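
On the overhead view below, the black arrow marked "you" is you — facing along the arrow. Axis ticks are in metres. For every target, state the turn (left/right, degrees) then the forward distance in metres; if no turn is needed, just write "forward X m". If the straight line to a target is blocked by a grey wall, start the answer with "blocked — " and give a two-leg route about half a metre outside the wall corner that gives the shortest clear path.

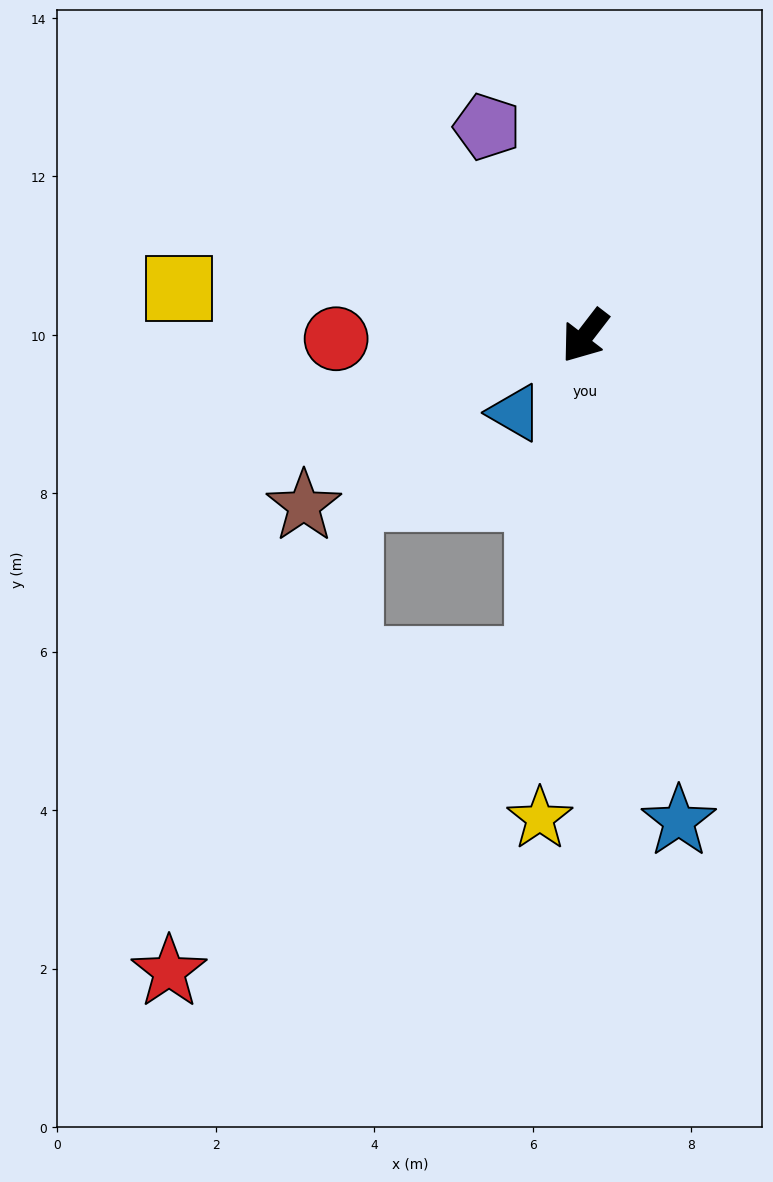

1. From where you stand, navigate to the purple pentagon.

turn right 117°, forward 2.9 m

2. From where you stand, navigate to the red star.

blocked — turn left 30°, forward 4.1 m, then turn right 42°, forward 6.1 m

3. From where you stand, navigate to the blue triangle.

turn right 5°, forward 1.3 m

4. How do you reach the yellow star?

turn left 32°, forward 6.1 m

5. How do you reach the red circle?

turn right 52°, forward 3.1 m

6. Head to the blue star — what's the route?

turn left 49°, forward 6.2 m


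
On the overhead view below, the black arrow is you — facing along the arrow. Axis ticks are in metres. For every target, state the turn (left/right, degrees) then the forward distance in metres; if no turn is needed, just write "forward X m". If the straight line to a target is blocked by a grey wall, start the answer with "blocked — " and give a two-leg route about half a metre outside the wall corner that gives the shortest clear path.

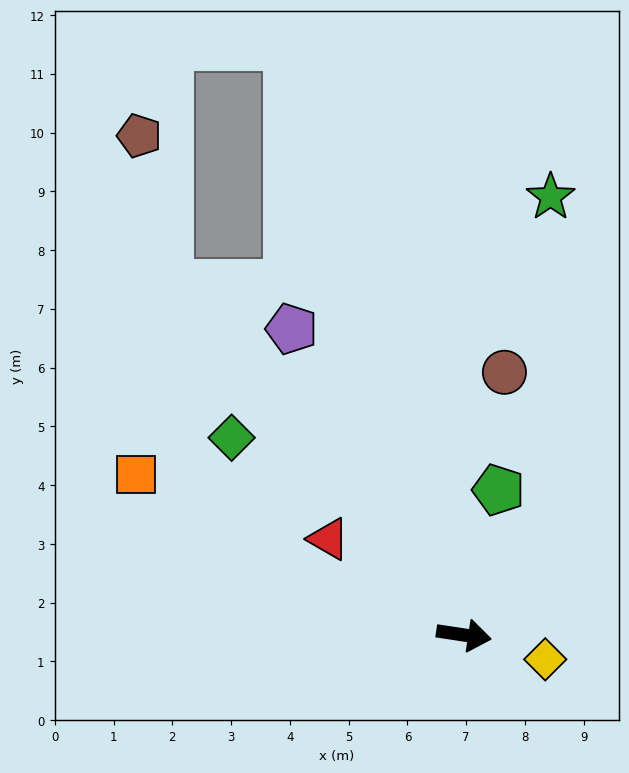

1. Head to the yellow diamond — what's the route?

turn right 8°, forward 1.4 m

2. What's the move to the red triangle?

turn left 153°, forward 2.8 m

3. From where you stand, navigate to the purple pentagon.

turn left 128°, forward 6.0 m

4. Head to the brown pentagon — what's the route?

blocked — turn left 139°, forward 7.8 m, then turn right 29°, forward 2.6 m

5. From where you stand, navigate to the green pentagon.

turn left 85°, forward 2.5 m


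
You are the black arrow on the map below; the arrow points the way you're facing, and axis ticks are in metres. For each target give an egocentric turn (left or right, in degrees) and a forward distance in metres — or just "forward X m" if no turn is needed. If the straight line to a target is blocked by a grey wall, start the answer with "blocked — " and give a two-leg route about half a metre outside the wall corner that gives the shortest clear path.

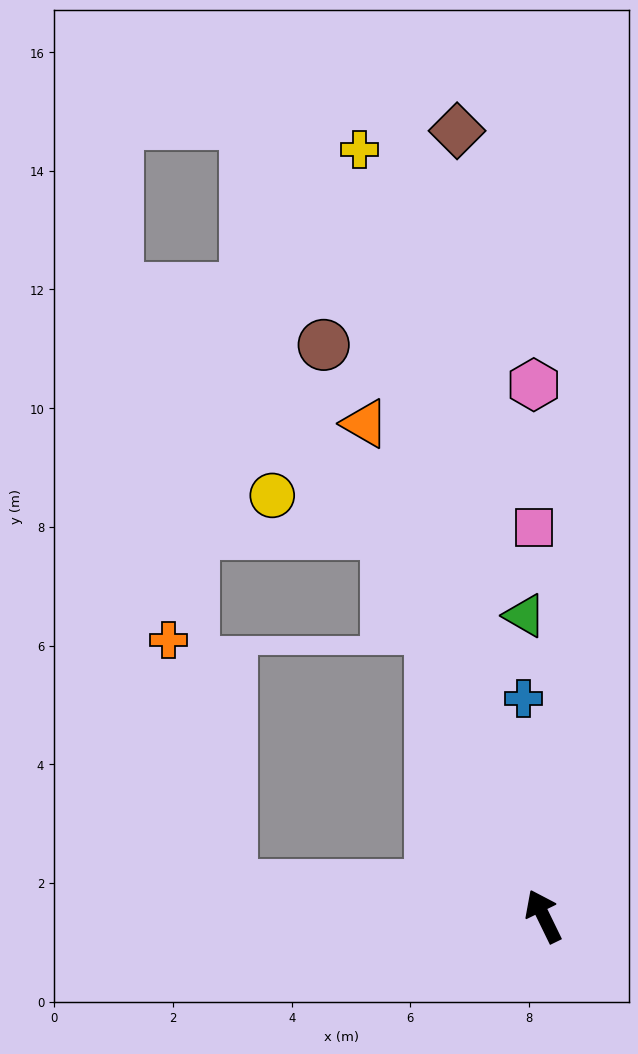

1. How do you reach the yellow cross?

turn right 12°, forward 13.3 m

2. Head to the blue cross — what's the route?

turn right 21°, forward 3.7 m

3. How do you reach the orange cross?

blocked — turn left 58°, forward 5.3 m, then turn right 69°, forward 4.3 m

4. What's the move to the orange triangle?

turn right 6°, forward 8.8 m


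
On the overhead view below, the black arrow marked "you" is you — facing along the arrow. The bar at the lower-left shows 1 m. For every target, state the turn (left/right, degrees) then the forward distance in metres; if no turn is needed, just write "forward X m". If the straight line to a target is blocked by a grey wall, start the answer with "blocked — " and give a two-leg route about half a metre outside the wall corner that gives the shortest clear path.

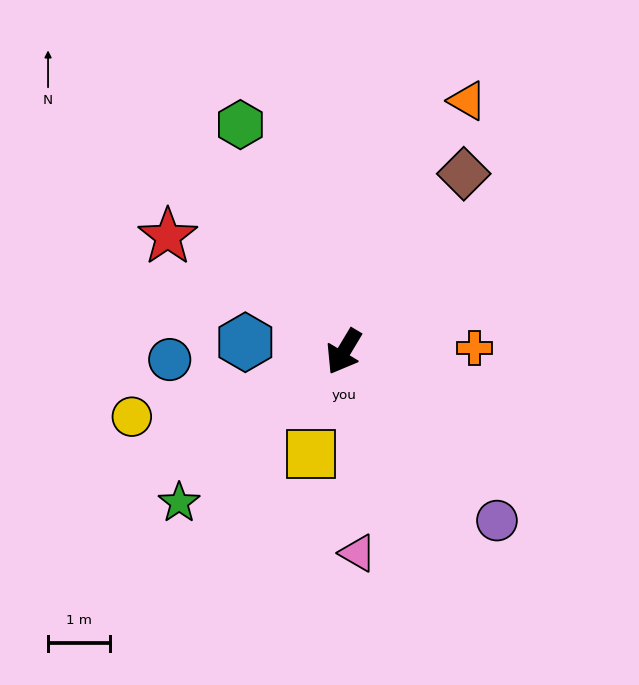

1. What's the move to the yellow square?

turn left 13°, forward 1.7 m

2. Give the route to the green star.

turn right 17°, forward 3.6 m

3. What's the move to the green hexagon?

turn right 125°, forward 4.0 m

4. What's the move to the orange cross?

turn left 122°, forward 2.1 m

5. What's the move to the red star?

turn right 92°, forward 3.4 m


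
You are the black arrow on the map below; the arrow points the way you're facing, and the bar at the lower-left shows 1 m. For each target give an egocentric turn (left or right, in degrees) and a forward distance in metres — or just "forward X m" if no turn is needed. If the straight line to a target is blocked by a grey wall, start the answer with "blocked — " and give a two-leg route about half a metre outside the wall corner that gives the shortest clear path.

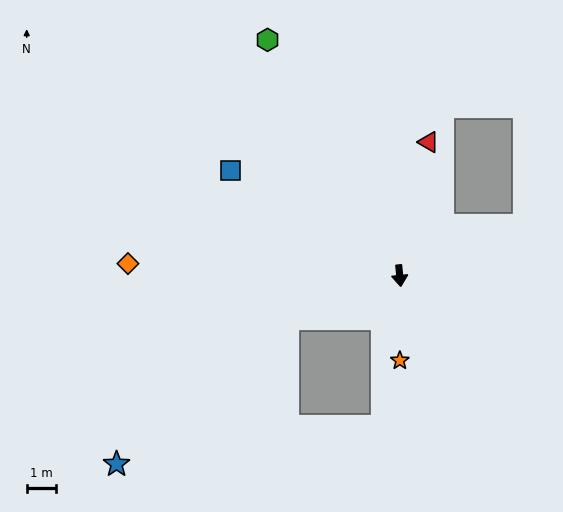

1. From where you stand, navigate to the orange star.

turn right 5°, forward 2.9 m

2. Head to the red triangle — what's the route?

turn left 162°, forward 4.7 m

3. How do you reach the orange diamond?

turn right 98°, forward 9.4 m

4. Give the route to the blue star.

blocked — turn right 75°, forward 4.2 m, then turn left 20°, forward 7.8 m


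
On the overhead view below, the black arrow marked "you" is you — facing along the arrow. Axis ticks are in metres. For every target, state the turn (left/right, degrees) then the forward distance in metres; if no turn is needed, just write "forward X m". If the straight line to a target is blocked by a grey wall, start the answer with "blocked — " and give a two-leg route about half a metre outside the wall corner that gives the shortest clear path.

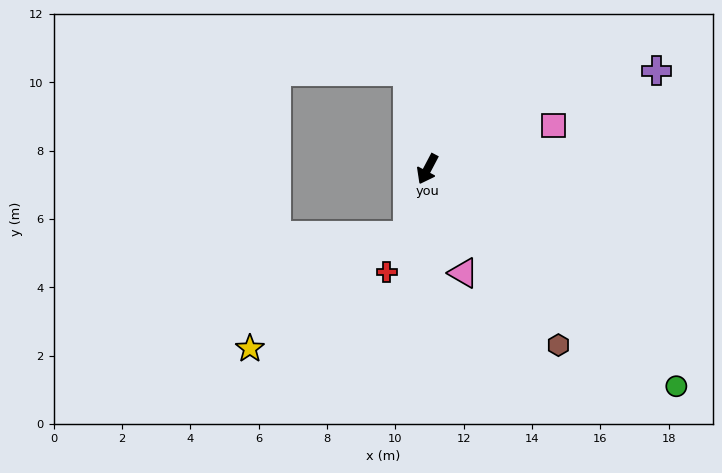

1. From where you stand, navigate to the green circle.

turn left 77°, forward 9.7 m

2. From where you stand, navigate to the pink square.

turn left 137°, forward 3.9 m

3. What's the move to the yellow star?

blocked — turn left 11°, forward 2.0 m, then turn right 37°, forward 5.7 m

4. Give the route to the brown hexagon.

turn left 64°, forward 6.4 m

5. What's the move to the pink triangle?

turn left 47°, forward 3.2 m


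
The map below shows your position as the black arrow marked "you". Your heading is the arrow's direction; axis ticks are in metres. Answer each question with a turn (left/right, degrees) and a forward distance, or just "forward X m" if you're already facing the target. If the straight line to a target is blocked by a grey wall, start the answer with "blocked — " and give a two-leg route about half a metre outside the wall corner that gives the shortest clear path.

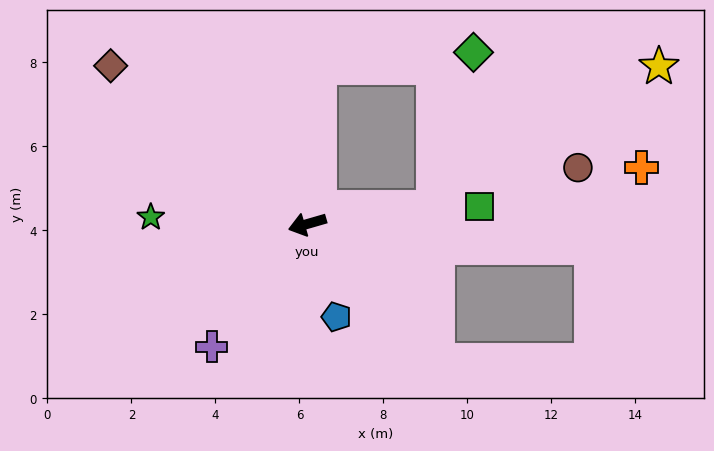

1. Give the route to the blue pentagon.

turn left 91°, forward 2.3 m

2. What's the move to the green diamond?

blocked — turn left 171°, forward 3.0 m, then turn left 69°, forward 3.8 m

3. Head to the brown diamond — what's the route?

turn right 55°, forward 6.0 m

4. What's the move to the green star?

turn right 19°, forward 3.7 m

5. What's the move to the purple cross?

turn left 36°, forward 3.7 m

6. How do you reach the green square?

turn left 170°, forward 4.1 m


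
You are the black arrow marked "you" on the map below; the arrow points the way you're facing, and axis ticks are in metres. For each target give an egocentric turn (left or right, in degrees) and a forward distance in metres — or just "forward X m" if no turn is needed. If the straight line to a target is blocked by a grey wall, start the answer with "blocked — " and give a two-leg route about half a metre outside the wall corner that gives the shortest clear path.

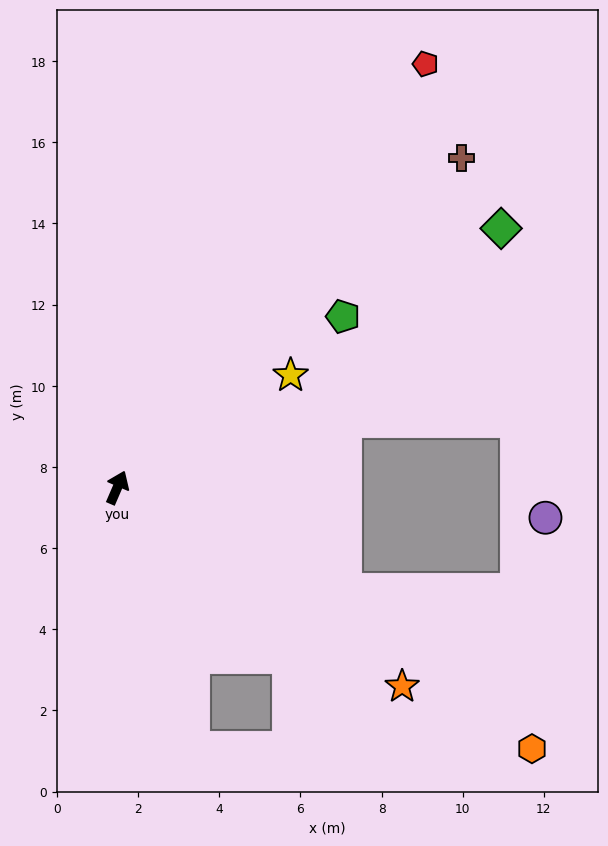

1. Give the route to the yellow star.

turn right 34°, forward 5.1 m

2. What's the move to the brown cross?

turn right 23°, forward 11.7 m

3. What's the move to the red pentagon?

turn right 13°, forward 12.9 m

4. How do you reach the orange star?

turn right 102°, forward 8.6 m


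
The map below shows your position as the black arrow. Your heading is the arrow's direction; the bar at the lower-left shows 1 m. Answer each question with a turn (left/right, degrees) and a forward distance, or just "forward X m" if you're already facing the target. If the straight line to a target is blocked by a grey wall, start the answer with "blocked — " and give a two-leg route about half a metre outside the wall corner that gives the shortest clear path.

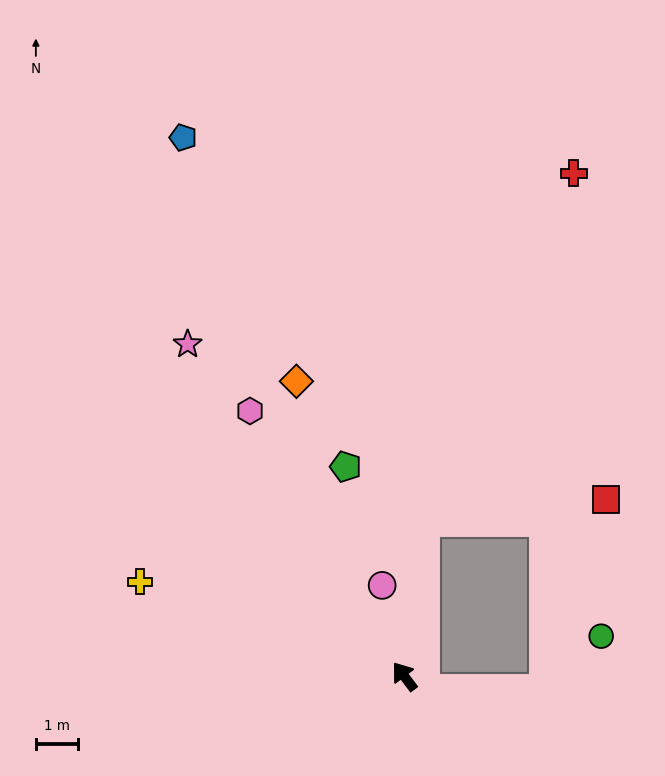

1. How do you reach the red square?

blocked — turn right 43°, forward 3.8 m, then turn right 78°, forward 4.4 m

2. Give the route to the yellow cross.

turn left 33°, forward 6.7 m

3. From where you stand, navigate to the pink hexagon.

turn right 7°, forward 7.4 m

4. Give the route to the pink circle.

turn right 23°, forward 2.2 m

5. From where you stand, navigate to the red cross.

blocked — turn right 43°, forward 3.8 m, then turn right 18°, forward 9.0 m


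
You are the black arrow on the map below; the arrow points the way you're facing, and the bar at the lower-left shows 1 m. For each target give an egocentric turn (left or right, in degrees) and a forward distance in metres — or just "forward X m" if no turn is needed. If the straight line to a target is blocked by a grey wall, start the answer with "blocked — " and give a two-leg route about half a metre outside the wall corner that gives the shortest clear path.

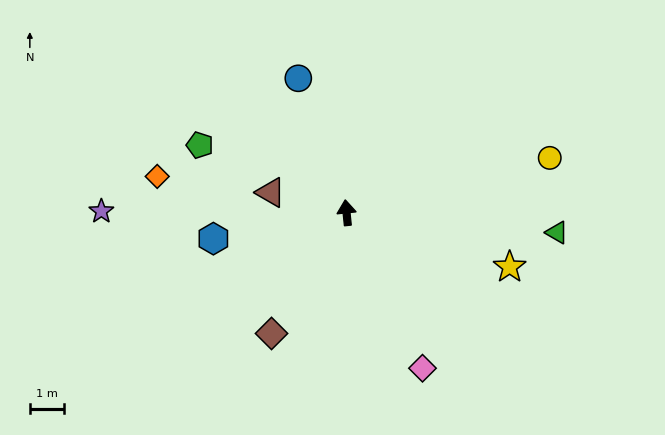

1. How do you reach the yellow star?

turn right 114°, forward 5.0 m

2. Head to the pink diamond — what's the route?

turn right 160°, forward 5.0 m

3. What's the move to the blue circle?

turn left 14°, forward 4.1 m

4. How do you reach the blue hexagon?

turn left 95°, forward 3.9 m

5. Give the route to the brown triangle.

turn left 69°, forward 2.3 m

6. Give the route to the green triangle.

turn right 101°, forward 6.1 m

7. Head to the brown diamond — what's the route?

turn left 142°, forward 4.1 m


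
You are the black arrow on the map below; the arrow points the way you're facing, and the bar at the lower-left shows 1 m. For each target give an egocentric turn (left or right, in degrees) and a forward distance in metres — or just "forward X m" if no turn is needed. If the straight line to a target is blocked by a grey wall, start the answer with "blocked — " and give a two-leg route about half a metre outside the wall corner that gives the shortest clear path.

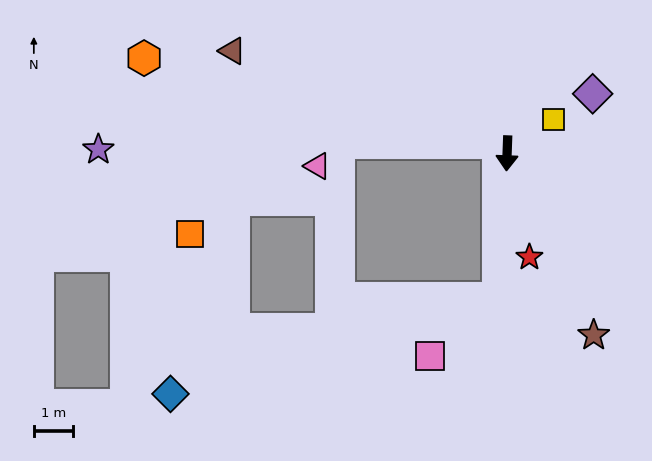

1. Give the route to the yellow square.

turn left 128°, forward 1.5 m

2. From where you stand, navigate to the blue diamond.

blocked — forward 3.7 m, then turn right 72°, forward 8.7 m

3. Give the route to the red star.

turn left 14°, forward 2.7 m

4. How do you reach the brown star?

turn left 28°, forward 5.2 m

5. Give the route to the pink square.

blocked — forward 3.7 m, then turn right 48°, forward 2.3 m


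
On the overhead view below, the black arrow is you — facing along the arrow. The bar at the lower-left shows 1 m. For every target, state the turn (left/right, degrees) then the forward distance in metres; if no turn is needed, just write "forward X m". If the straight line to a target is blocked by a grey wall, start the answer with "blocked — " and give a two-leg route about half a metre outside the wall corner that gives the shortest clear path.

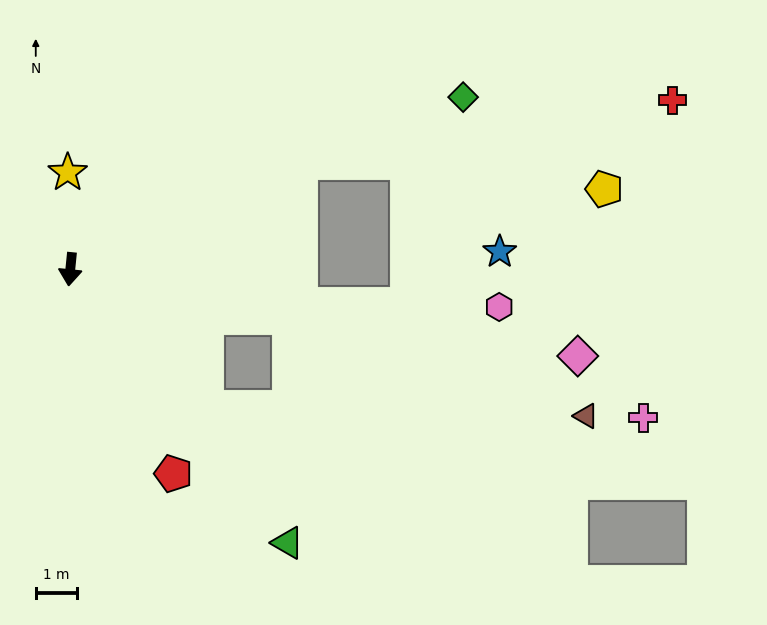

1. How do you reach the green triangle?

turn left 44°, forward 8.4 m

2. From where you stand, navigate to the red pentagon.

turn left 32°, forward 5.5 m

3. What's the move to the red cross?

blocked — turn left 121°, forward 6.1 m, then turn right 16°, forward 9.1 m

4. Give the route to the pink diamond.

turn left 86°, forward 12.4 m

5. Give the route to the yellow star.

turn right 173°, forward 2.3 m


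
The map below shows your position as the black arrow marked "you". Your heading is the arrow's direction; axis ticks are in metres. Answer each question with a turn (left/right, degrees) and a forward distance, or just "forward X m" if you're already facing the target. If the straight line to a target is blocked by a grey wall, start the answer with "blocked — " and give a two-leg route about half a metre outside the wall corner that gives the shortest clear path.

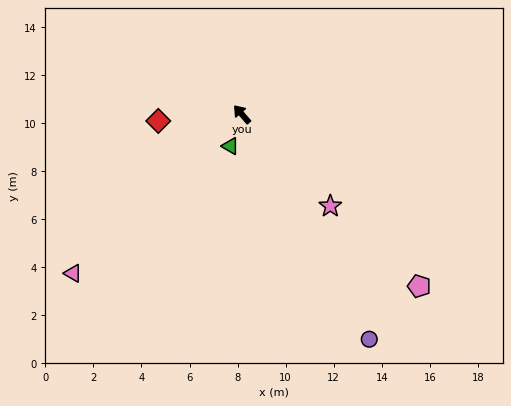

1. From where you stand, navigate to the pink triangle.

turn left 92°, forward 9.7 m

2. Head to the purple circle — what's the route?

turn left 169°, forward 10.8 m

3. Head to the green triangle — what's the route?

turn left 119°, forward 1.4 m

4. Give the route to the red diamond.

turn left 54°, forward 3.5 m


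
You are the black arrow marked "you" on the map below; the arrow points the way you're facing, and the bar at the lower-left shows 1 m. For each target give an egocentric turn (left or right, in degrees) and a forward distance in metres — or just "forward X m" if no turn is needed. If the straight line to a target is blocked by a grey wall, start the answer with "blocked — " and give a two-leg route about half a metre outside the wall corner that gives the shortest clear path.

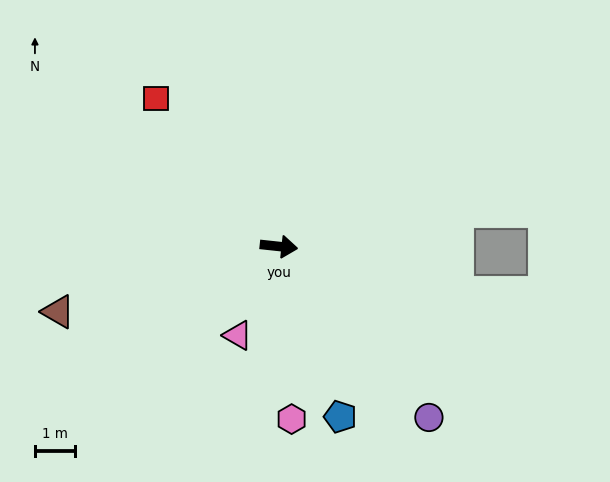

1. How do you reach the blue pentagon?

turn right 64°, forward 4.5 m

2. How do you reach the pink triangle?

turn right 109°, forward 2.4 m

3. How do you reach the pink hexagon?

turn right 80°, forward 4.3 m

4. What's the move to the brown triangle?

turn right 157°, forward 5.7 m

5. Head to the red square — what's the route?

turn left 136°, forward 4.8 m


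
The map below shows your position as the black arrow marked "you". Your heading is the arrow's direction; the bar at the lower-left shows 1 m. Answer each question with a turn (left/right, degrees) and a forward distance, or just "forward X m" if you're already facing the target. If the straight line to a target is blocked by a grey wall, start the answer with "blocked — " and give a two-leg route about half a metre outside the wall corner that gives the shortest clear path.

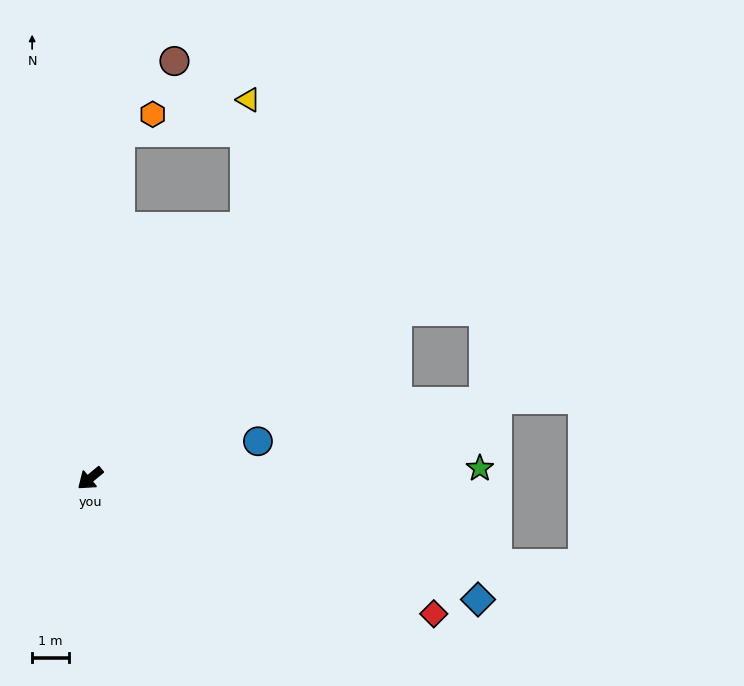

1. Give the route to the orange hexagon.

blocked — turn right 134°, forward 9.5 m, then turn right 59°, forward 1.0 m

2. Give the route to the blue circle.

turn left 153°, forward 4.7 m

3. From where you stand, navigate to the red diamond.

turn left 119°, forward 10.1 m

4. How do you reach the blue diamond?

turn left 123°, forward 11.1 m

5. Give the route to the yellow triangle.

blocked — turn right 161°, forward 8.1 m, then turn left 30°, forward 3.5 m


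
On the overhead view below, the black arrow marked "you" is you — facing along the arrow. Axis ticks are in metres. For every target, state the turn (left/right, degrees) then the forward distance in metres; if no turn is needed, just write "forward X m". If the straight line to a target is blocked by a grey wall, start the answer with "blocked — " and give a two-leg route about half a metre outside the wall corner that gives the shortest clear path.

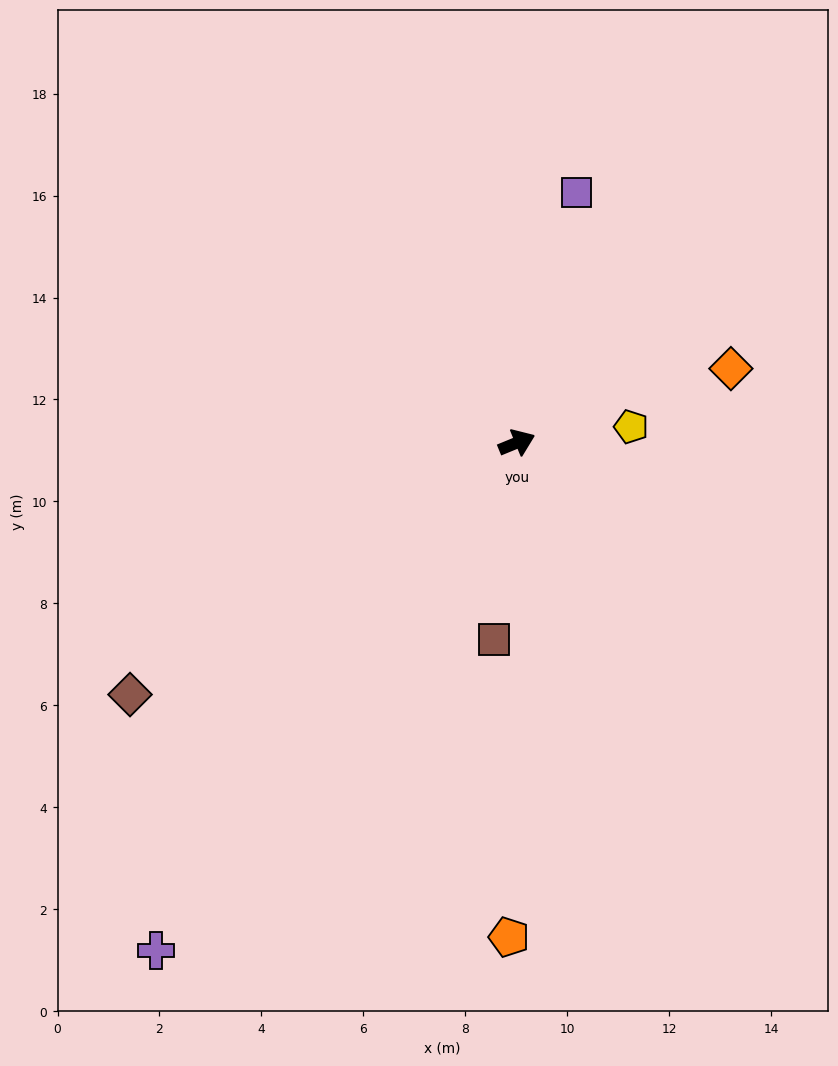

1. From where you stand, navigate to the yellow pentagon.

turn right 14°, forward 2.3 m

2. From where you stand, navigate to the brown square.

turn right 119°, forward 3.9 m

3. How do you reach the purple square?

turn left 54°, forward 5.0 m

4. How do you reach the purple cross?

turn right 148°, forward 12.2 m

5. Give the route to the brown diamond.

turn right 169°, forward 9.1 m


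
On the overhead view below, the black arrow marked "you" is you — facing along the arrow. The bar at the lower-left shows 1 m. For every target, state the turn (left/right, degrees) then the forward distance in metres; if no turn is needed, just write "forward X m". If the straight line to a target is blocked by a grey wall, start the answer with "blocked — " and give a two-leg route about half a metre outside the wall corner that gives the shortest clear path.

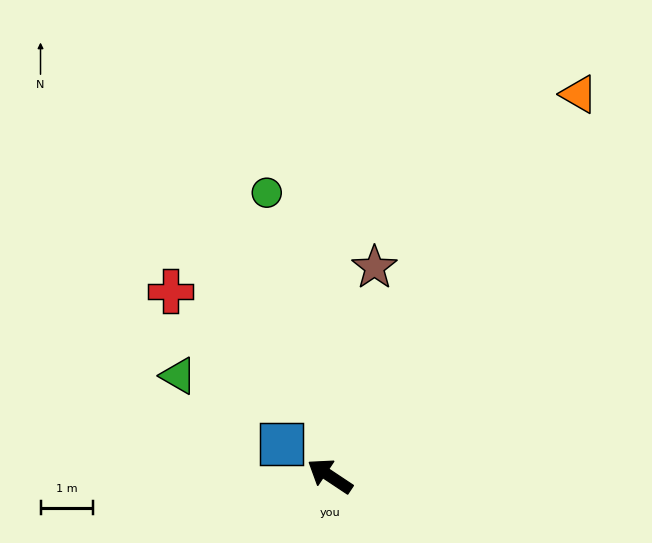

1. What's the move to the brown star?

turn right 68°, forward 4.1 m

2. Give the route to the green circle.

turn right 44°, forward 5.5 m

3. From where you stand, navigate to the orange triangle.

turn right 89°, forward 8.7 m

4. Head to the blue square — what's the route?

forward 1.1 m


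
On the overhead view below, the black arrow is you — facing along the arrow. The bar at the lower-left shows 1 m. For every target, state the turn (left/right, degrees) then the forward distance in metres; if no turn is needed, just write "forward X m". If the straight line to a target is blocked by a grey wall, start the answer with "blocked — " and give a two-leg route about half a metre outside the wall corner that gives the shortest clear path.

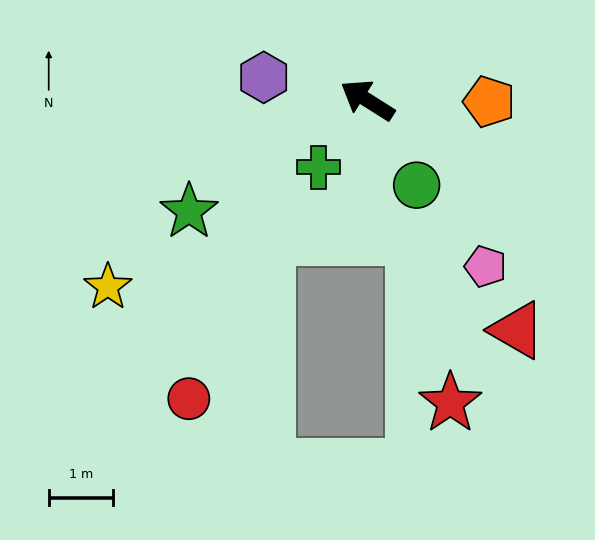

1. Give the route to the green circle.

turn left 152°, forward 1.5 m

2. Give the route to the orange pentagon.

turn right 148°, forward 1.9 m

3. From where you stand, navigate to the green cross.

turn left 86°, forward 1.3 m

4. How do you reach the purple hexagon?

turn left 20°, forward 1.7 m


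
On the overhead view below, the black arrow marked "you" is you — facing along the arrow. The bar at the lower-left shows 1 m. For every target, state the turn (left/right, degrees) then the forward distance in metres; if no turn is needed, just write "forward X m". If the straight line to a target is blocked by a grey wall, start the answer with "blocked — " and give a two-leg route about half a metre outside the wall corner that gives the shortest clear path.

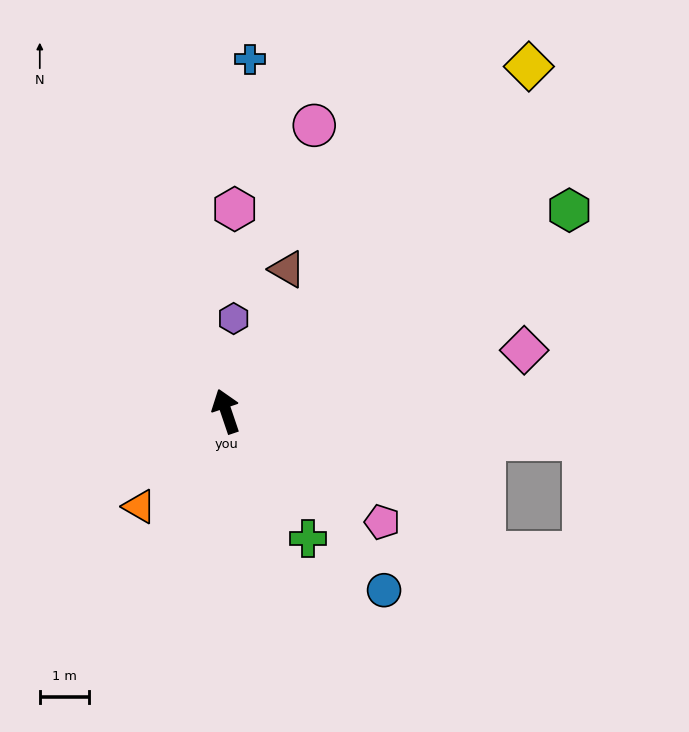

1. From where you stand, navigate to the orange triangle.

turn left 119°, forward 2.6 m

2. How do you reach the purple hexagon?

turn right 23°, forward 1.9 m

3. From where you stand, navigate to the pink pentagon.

turn right 144°, forward 3.9 m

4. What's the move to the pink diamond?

turn right 97°, forward 6.2 m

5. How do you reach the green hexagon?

turn right 78°, forward 8.1 m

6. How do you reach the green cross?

turn right 166°, forward 3.1 m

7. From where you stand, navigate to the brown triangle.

turn right 42°, forward 3.1 m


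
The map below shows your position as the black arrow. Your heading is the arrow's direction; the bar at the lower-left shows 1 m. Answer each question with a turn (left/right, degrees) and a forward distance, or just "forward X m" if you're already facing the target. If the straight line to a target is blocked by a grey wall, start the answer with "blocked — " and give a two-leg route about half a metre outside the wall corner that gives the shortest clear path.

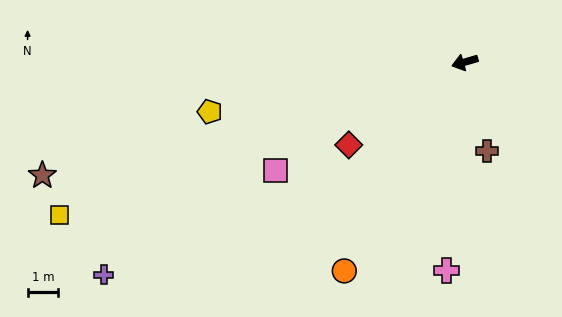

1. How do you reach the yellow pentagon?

turn right 5°, forward 8.5 m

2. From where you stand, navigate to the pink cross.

turn left 69°, forward 6.9 m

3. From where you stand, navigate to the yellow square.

turn left 4°, forward 14.2 m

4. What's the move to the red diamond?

turn left 19°, forward 4.7 m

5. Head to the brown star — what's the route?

forward 14.3 m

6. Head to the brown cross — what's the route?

turn left 88°, forward 3.0 m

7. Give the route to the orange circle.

turn left 44°, forward 7.9 m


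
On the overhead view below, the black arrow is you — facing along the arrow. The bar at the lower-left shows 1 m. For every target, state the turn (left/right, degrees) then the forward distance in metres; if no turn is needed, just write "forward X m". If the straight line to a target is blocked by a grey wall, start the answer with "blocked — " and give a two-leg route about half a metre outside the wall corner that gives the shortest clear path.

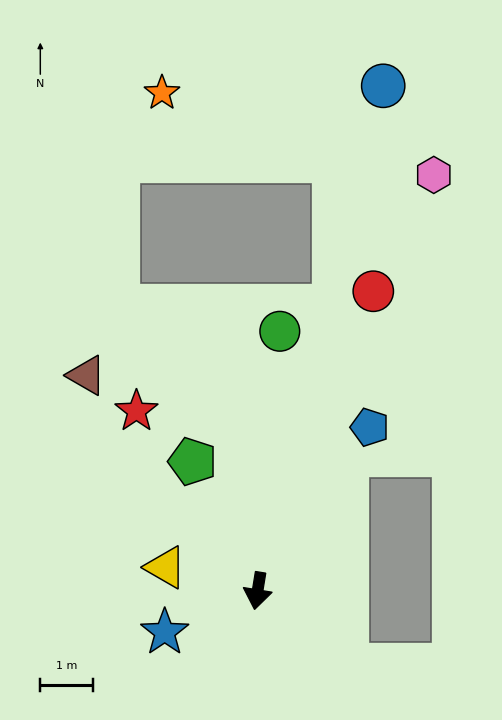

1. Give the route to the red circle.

turn left 168°, forward 6.1 m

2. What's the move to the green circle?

turn right 176°, forward 5.0 m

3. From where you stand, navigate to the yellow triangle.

turn right 95°, forward 1.8 m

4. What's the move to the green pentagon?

turn right 144°, forward 2.8 m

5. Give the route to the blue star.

turn right 57°, forward 1.9 m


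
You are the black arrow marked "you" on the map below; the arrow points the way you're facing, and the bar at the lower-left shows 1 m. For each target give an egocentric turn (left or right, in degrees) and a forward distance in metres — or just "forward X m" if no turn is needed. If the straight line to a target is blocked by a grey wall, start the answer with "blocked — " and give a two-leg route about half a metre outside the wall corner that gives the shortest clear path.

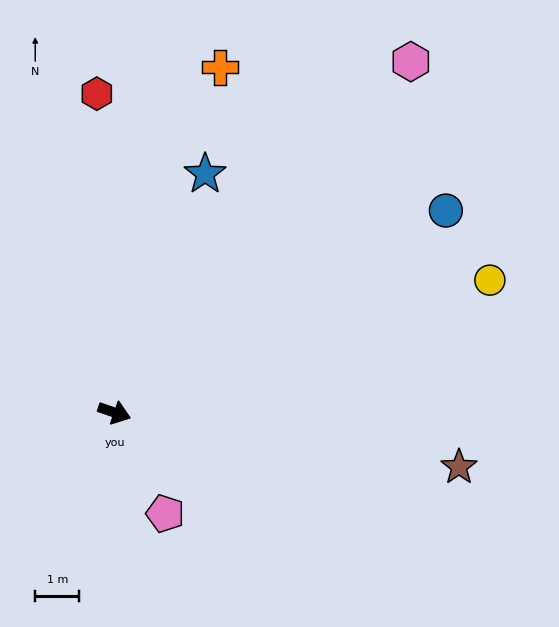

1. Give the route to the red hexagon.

turn left 112°, forward 7.3 m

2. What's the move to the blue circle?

turn left 50°, forward 8.8 m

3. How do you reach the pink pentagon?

turn right 44°, forward 2.6 m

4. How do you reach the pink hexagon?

turn left 69°, forward 10.5 m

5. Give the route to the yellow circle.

turn left 38°, forward 9.1 m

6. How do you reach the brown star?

turn left 10°, forward 7.9 m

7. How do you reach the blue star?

turn left 88°, forward 5.8 m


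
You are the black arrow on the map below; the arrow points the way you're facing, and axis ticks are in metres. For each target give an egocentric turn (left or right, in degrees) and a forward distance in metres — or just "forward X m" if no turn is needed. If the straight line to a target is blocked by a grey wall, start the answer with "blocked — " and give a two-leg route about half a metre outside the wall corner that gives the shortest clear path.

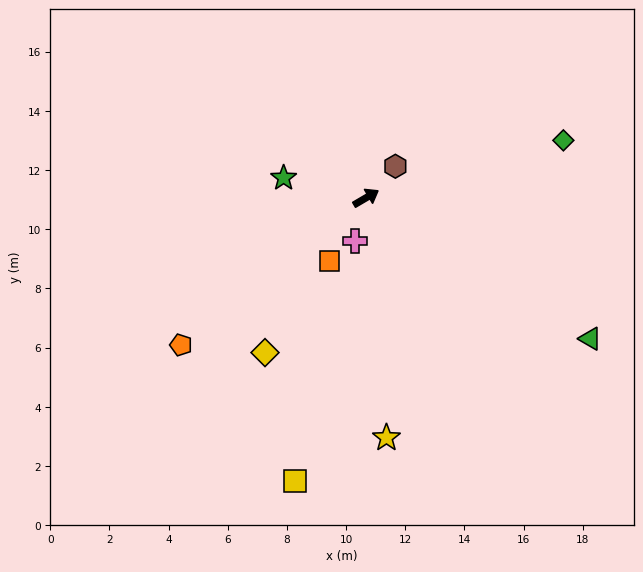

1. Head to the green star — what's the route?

turn left 136°, forward 2.9 m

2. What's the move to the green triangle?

turn right 63°, forward 8.9 m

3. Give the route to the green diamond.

turn right 14°, forward 6.9 m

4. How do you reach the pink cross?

turn right 134°, forward 1.5 m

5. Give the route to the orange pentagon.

turn right 172°, forward 8.0 m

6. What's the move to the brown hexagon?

turn left 17°, forward 1.5 m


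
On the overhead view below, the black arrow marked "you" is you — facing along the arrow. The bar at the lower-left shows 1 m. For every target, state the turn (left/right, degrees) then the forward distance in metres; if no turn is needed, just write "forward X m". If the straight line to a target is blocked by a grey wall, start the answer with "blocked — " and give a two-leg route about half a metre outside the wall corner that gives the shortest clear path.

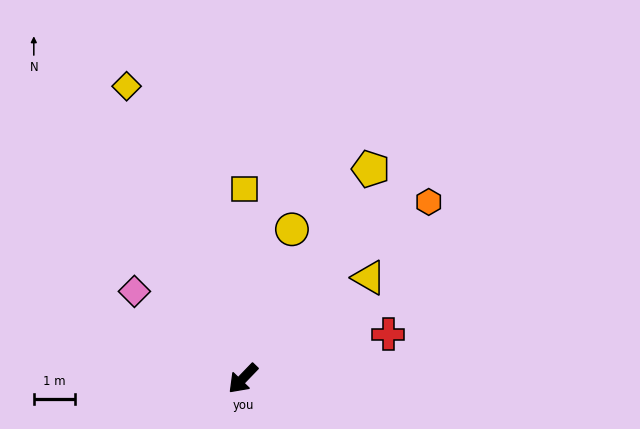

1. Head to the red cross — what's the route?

turn left 151°, forward 3.7 m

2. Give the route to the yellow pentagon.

turn right 167°, forward 6.0 m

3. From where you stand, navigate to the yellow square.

turn right 136°, forward 4.6 m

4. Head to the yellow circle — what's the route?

turn right 154°, forward 3.9 m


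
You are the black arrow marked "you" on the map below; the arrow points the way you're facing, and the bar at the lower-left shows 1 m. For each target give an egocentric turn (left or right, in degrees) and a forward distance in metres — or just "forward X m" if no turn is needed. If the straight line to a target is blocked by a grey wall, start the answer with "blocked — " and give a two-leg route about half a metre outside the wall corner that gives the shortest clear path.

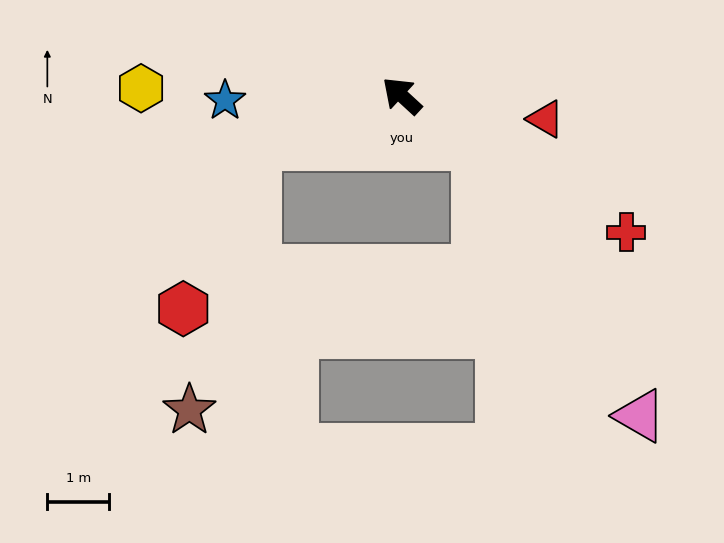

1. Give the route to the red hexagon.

blocked — turn left 61°, forward 2.5 m, then turn left 48°, forward 2.9 m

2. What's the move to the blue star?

turn left 44°, forward 2.9 m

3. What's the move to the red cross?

turn right 169°, forward 4.3 m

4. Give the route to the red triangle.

turn right 147°, forward 2.4 m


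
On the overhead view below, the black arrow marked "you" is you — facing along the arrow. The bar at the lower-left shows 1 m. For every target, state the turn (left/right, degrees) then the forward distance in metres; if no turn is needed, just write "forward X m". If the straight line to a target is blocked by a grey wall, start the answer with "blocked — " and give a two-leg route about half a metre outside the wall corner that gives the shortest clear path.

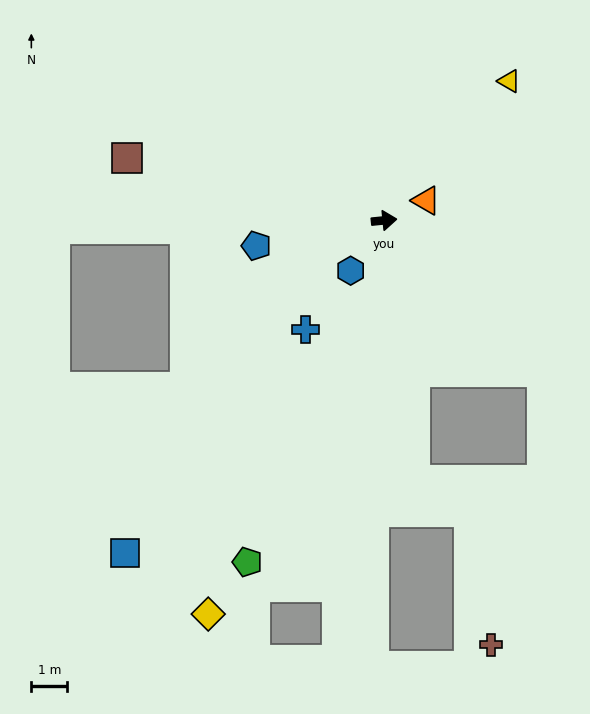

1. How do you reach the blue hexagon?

turn right 129°, forward 1.7 m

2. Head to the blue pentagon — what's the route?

turn right 174°, forward 3.6 m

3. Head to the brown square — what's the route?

turn left 161°, forward 7.3 m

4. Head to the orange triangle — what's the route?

turn left 20°, forward 1.3 m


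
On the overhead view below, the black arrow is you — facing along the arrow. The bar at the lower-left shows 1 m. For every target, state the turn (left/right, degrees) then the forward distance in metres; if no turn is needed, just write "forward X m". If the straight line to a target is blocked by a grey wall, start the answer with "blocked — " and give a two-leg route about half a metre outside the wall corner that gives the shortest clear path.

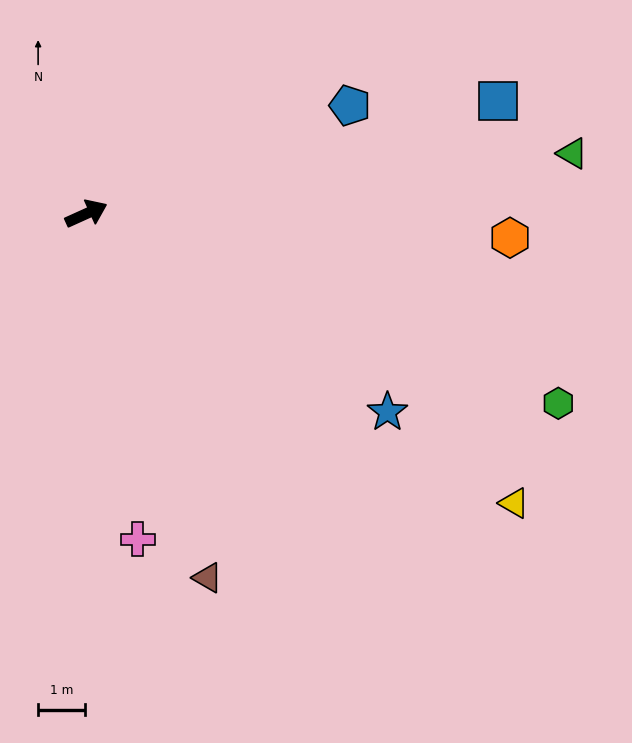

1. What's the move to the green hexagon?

turn right 46°, forward 10.7 m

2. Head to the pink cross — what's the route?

turn right 105°, forward 7.0 m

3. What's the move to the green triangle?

turn right 17°, forward 10.3 m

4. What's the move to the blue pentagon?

turn right 2°, forward 6.0 m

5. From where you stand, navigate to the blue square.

turn right 9°, forward 9.0 m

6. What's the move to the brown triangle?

turn right 96°, forward 8.1 m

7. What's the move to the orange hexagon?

turn right 28°, forward 9.0 m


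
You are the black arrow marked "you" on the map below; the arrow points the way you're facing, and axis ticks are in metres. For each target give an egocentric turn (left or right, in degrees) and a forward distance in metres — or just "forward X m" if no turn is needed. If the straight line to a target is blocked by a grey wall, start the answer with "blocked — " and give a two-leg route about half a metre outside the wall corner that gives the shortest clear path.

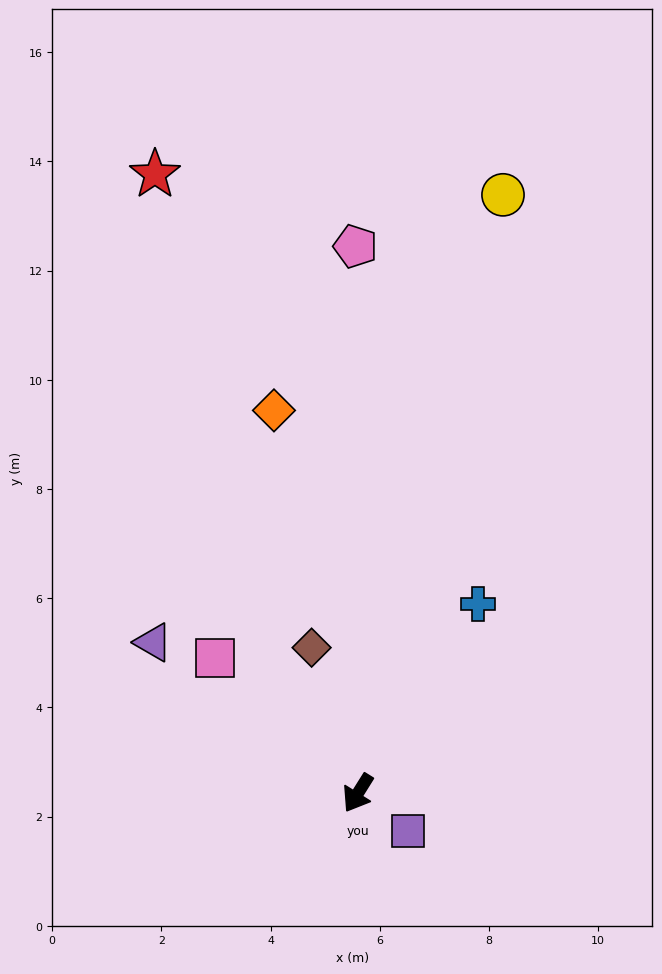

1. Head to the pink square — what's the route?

turn right 101°, forward 3.6 m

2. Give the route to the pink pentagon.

turn right 148°, forward 10.0 m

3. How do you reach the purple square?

turn left 85°, forward 1.2 m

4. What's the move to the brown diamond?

turn right 130°, forward 2.8 m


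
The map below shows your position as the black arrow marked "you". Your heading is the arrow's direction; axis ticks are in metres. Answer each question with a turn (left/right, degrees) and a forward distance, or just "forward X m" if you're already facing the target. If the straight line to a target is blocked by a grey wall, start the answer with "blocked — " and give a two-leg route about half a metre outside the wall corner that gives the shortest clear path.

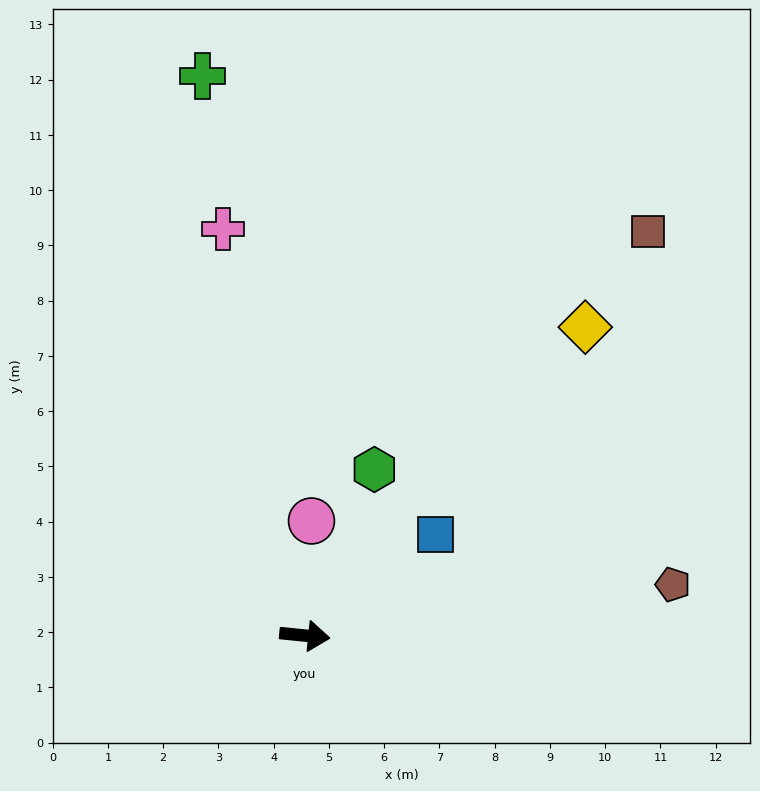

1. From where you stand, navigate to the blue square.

turn left 44°, forward 3.0 m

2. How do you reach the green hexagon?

turn left 73°, forward 3.3 m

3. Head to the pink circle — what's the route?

turn left 92°, forward 2.1 m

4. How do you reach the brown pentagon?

turn left 14°, forward 6.7 m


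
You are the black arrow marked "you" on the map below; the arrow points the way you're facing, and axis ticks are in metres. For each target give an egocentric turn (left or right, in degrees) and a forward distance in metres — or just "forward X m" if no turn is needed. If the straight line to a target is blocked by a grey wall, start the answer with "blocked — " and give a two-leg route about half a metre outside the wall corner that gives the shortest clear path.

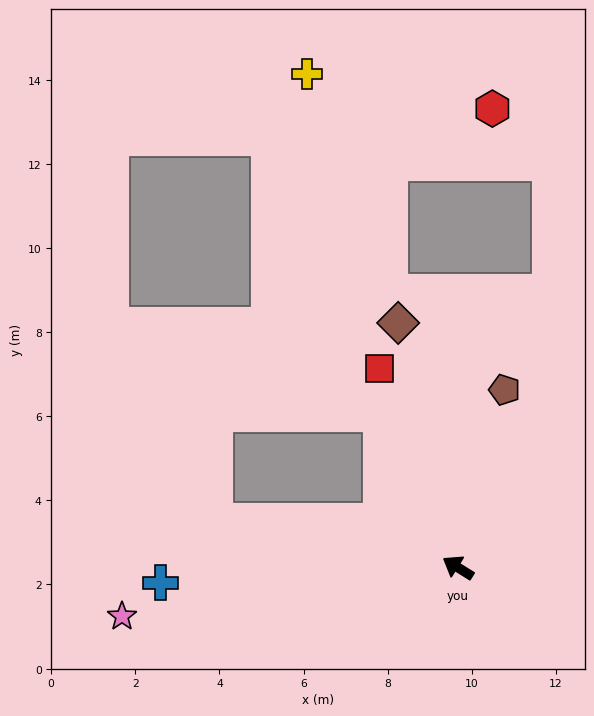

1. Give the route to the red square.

turn right 37°, forward 5.1 m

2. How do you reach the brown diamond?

turn right 44°, forward 6.0 m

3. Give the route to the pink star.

turn left 40°, forward 8.1 m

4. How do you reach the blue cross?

turn left 35°, forward 7.1 m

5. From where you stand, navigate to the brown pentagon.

turn right 73°, forward 4.4 m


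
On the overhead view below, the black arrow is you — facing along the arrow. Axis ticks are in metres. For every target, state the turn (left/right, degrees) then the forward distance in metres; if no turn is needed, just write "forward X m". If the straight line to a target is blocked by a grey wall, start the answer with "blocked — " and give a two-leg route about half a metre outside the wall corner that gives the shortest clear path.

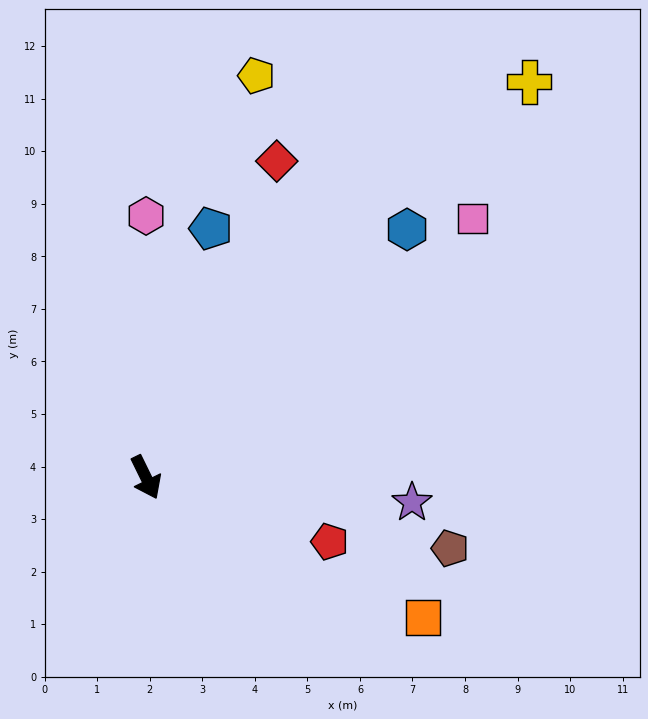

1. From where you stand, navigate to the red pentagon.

turn left 45°, forward 3.7 m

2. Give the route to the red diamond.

turn left 131°, forward 6.5 m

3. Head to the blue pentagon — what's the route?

turn left 139°, forward 4.9 m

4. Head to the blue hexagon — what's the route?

turn left 107°, forward 6.9 m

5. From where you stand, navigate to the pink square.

turn left 102°, forward 7.9 m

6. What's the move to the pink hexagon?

turn left 154°, forward 5.0 m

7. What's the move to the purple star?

turn left 59°, forward 5.1 m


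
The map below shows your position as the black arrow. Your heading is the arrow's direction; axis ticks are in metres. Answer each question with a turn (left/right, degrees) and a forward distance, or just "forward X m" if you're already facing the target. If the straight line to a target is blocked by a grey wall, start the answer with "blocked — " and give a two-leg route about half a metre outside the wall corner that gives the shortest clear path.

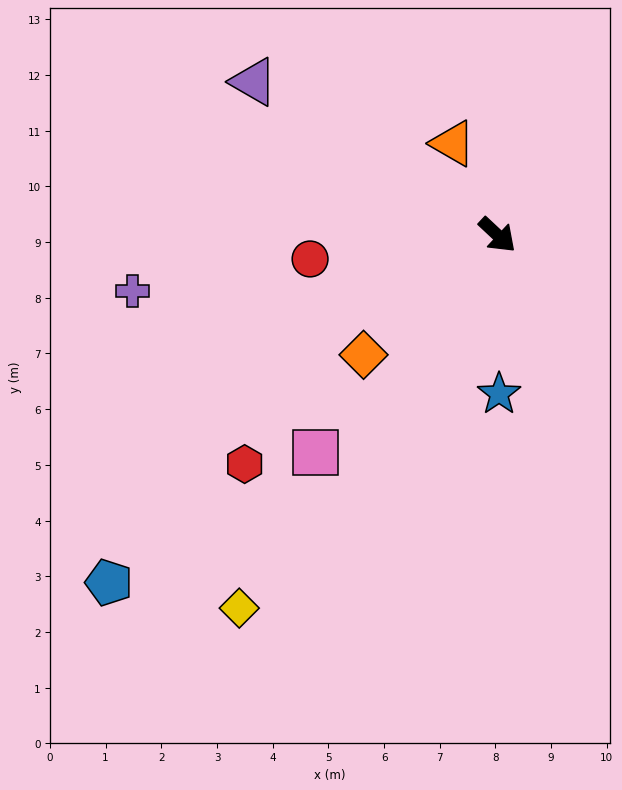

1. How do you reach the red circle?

turn right 130°, forward 3.4 m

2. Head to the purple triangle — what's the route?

turn right 169°, forward 5.2 m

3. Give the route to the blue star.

turn right 46°, forward 2.9 m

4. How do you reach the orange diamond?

turn right 95°, forward 3.2 m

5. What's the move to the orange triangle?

turn left 159°, forward 1.8 m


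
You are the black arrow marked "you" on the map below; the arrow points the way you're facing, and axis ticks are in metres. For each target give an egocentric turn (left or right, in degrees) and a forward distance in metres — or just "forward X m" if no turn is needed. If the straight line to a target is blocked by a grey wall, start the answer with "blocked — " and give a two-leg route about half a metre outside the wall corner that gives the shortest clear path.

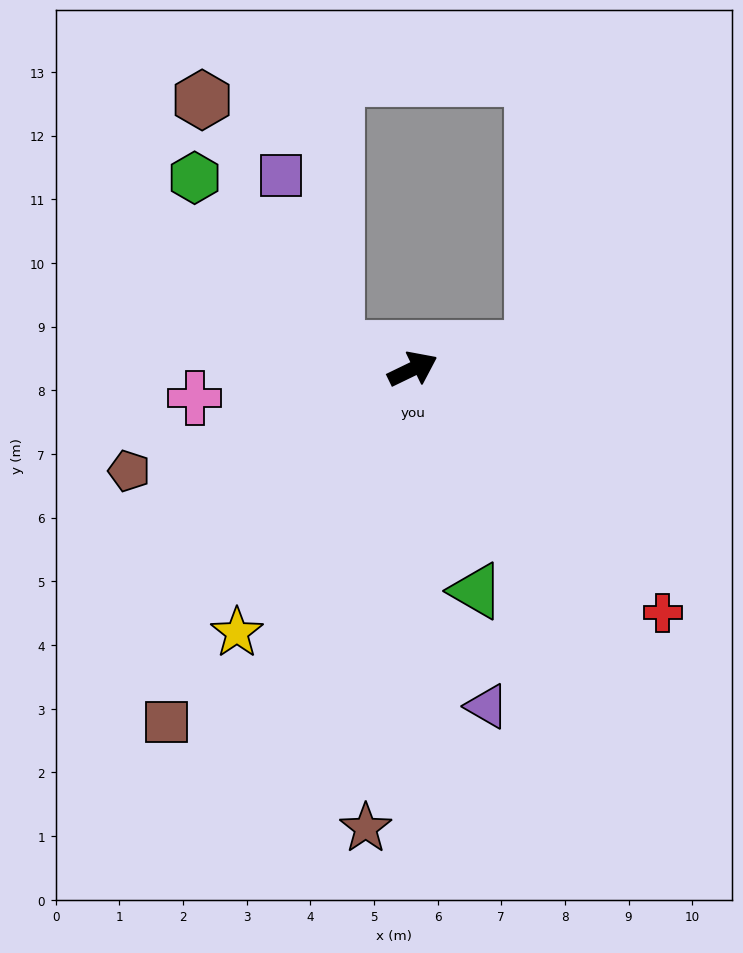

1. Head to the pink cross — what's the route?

turn left 162°, forward 3.5 m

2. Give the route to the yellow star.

turn right 150°, forward 5.0 m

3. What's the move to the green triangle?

turn right 100°, forward 3.6 m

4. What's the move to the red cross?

turn right 70°, forward 5.5 m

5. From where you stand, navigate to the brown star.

turn right 122°, forward 7.2 m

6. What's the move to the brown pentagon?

turn left 174°, forward 4.7 m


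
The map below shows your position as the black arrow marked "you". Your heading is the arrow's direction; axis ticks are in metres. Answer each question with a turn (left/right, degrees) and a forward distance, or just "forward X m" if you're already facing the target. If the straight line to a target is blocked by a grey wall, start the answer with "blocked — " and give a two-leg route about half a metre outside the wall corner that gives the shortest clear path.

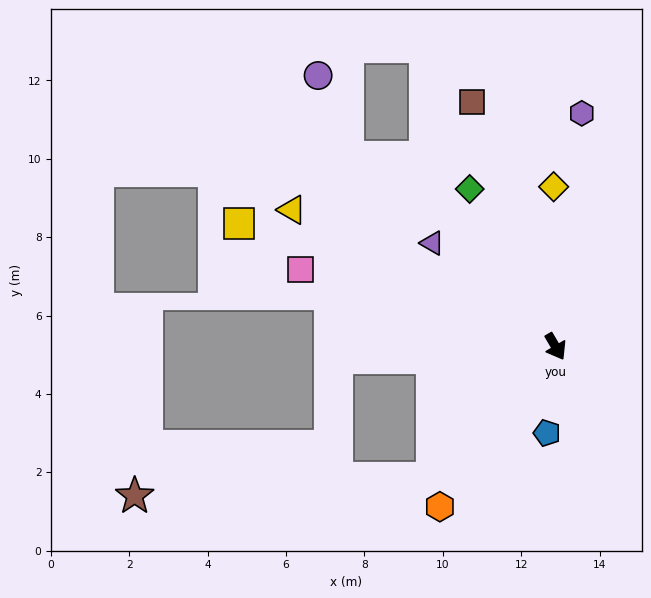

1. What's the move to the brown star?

blocked — turn right 73°, forward 4.6 m, then turn right 44°, forward 7.6 m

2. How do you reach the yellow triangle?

turn right 148°, forward 7.6 m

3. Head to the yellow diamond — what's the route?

turn left 150°, forward 4.1 m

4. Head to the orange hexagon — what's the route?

turn right 66°, forward 5.0 m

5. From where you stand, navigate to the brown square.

turn left 168°, forward 6.6 m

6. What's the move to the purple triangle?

turn right 160°, forward 4.1 m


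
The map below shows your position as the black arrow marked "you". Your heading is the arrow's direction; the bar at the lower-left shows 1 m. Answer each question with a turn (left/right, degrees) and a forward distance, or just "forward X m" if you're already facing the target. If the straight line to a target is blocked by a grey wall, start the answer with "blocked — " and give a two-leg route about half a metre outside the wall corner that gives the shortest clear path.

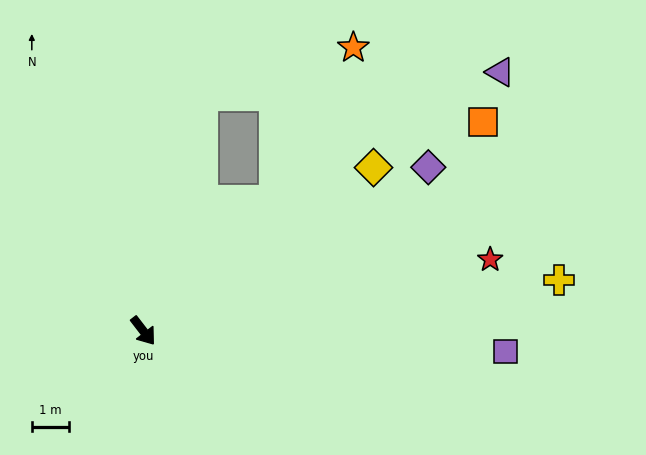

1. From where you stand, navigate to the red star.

turn left 64°, forward 9.5 m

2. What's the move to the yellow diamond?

turn left 88°, forward 7.5 m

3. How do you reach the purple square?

turn left 49°, forward 9.7 m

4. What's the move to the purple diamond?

turn left 82°, forward 8.8 m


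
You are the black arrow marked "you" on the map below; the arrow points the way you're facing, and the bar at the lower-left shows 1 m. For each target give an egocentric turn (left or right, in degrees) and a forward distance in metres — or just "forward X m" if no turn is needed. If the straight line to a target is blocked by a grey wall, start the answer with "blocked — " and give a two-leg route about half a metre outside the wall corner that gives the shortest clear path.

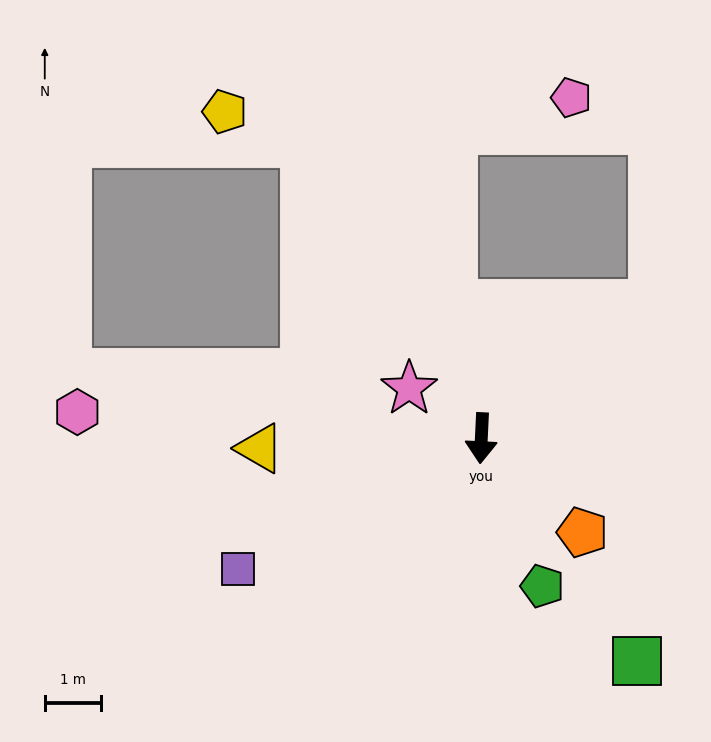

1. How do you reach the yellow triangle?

turn right 85°, forward 3.9 m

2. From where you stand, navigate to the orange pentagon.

turn left 50°, forward 2.4 m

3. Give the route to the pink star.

turn right 122°, forward 1.5 m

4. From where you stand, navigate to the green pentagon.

turn left 25°, forward 2.8 m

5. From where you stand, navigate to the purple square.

turn right 59°, forward 4.9 m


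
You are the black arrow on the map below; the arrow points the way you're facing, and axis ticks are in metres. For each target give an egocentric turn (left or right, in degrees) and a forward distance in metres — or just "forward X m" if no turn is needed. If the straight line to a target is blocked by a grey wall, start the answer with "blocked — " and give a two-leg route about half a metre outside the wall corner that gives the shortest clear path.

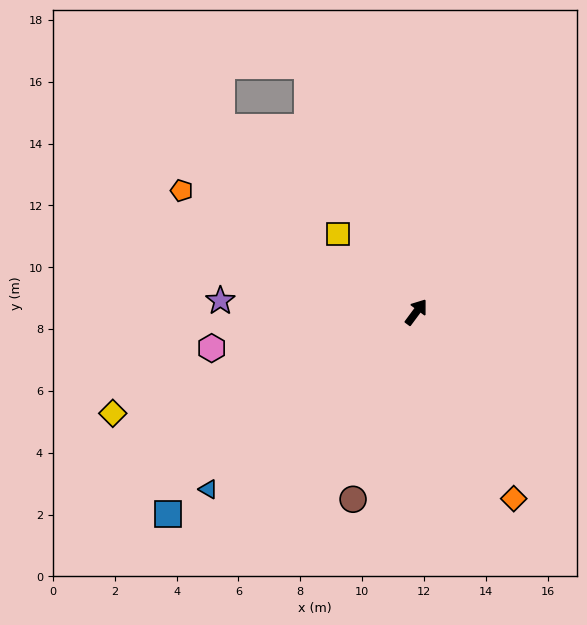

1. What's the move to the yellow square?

turn left 82°, forward 3.6 m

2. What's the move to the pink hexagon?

turn left 137°, forward 6.7 m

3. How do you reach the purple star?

turn left 123°, forward 6.3 m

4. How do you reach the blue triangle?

turn left 167°, forward 8.8 m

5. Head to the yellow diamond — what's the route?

turn left 145°, forward 10.3 m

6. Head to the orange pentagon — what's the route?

turn left 99°, forward 8.5 m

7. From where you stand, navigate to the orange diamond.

turn right 116°, forward 6.8 m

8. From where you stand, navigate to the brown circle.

turn right 162°, forward 6.4 m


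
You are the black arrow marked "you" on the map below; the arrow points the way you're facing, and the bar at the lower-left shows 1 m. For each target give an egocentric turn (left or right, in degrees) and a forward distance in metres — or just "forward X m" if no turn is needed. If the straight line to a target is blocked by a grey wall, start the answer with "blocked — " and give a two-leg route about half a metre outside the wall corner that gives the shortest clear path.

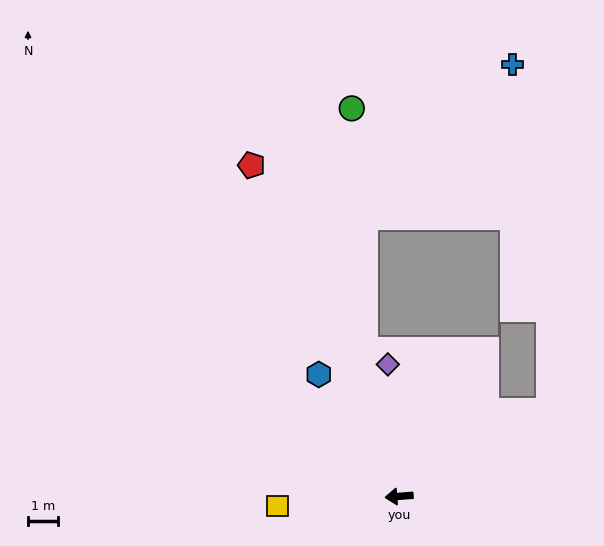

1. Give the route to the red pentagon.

turn right 70°, forward 12.1 m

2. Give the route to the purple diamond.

turn right 89°, forward 4.4 m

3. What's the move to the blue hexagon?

turn right 61°, forward 4.9 m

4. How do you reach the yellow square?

forward 4.1 m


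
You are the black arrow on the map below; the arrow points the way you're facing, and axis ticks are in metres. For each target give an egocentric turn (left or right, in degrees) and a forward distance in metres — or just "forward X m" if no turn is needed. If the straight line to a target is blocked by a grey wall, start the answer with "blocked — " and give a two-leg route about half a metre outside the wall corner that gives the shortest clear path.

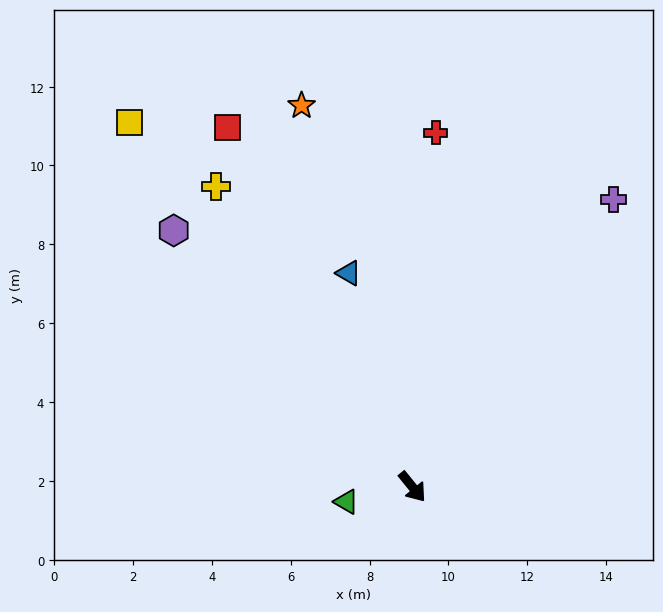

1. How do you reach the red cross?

turn left 137°, forward 9.0 m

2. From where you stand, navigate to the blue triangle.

turn left 158°, forward 5.7 m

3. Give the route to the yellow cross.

turn left 174°, forward 9.1 m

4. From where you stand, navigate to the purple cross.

turn left 106°, forward 8.9 m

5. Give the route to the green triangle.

turn right 116°, forward 1.7 m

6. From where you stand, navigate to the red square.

turn left 168°, forward 10.2 m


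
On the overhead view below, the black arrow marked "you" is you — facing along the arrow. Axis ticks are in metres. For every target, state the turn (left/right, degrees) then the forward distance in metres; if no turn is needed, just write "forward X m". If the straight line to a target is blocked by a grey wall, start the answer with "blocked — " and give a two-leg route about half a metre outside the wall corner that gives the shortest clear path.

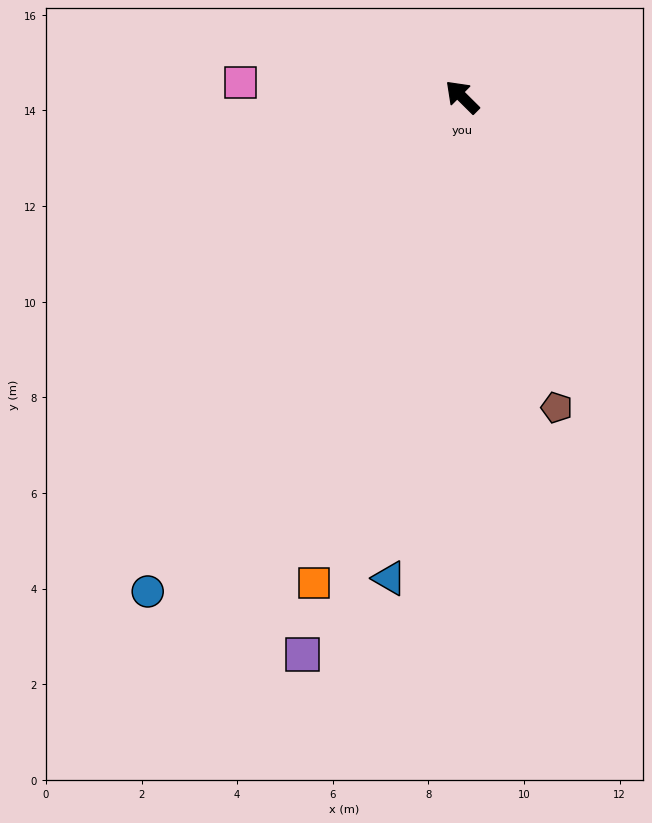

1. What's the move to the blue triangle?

turn left 126°, forward 10.2 m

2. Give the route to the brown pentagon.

turn left 152°, forward 6.8 m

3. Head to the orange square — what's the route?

turn left 118°, forward 10.6 m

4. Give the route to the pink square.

turn left 41°, forward 4.6 m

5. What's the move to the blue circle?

turn left 102°, forward 12.3 m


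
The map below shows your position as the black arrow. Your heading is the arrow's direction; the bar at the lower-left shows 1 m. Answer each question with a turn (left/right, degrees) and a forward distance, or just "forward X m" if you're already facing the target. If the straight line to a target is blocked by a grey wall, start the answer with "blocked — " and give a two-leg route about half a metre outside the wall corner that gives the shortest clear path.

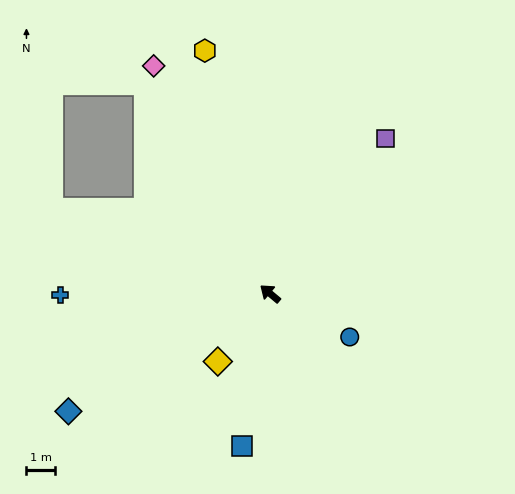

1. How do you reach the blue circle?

turn right 169°, forward 3.2 m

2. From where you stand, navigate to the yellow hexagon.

turn right 35°, forward 8.7 m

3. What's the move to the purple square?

turn right 87°, forward 6.7 m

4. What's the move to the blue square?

turn left 120°, forward 5.4 m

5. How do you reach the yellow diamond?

turn left 92°, forward 3.0 m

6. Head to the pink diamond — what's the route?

turn right 23°, forward 8.9 m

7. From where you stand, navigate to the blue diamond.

turn left 70°, forward 8.1 m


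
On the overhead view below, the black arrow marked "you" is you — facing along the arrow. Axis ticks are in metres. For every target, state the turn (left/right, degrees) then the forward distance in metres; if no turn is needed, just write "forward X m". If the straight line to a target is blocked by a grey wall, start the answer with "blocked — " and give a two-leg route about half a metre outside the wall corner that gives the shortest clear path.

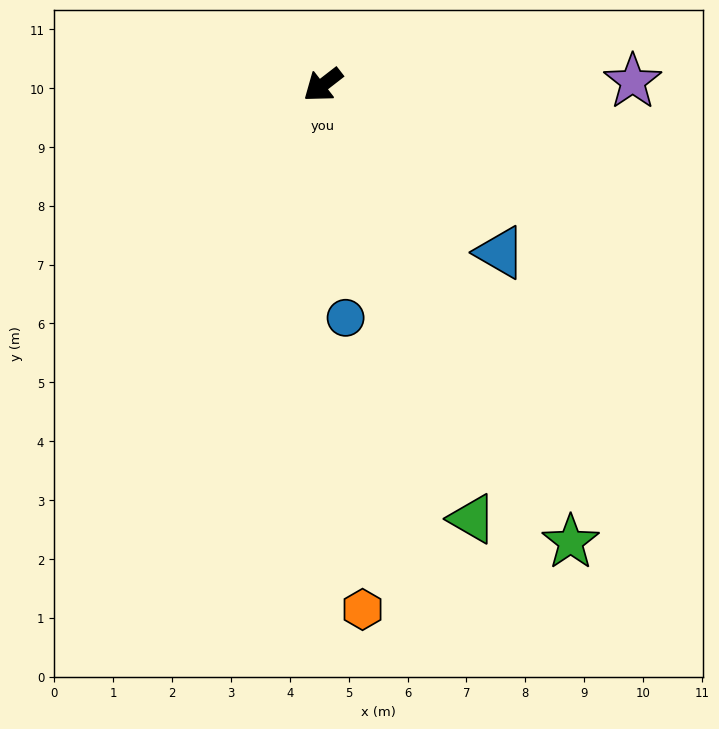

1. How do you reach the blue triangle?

turn left 99°, forward 4.1 m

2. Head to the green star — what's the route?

turn left 81°, forward 8.8 m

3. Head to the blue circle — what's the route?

turn left 58°, forward 4.0 m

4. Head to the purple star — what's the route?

turn left 143°, forward 5.3 m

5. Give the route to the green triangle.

turn left 71°, forward 7.8 m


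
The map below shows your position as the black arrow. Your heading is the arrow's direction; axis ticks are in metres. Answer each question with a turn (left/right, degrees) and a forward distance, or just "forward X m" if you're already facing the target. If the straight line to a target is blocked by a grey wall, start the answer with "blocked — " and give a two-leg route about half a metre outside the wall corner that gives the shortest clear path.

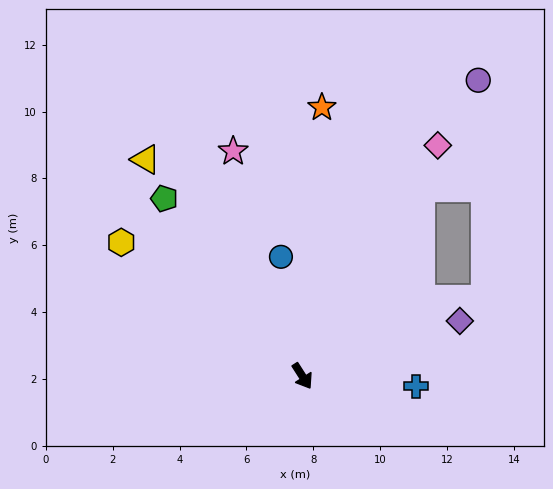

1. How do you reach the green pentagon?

turn right 175°, forward 6.7 m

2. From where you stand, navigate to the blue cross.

turn left 52°, forward 3.4 m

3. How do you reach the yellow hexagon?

turn right 159°, forward 6.7 m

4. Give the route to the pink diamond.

turn left 117°, forward 8.0 m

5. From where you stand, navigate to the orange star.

turn left 143°, forward 8.1 m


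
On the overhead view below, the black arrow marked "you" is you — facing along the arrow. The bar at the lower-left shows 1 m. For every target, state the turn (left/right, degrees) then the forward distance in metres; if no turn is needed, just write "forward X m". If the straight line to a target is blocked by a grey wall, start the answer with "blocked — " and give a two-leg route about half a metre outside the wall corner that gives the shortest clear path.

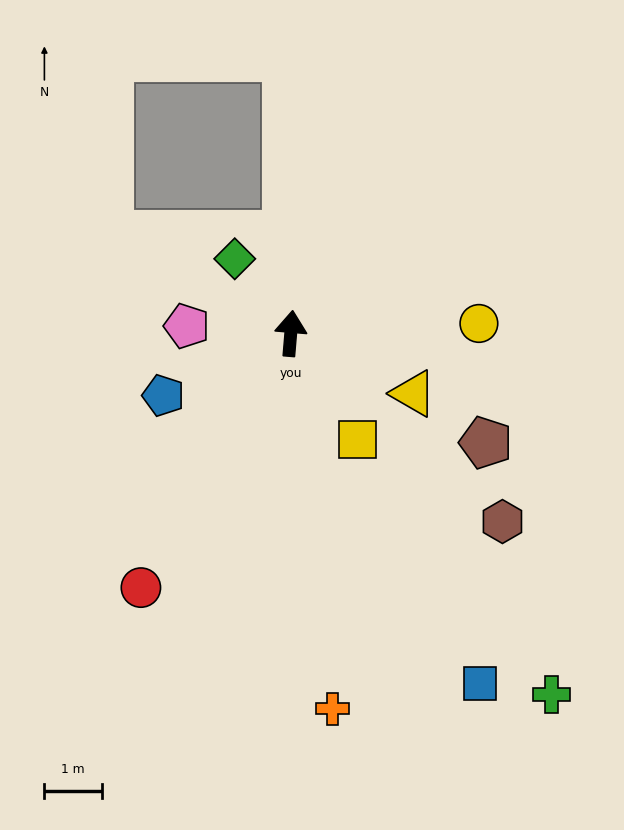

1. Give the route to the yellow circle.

turn right 82°, forward 3.3 m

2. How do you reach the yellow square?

turn right 143°, forward 2.2 m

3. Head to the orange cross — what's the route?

turn right 169°, forward 6.6 m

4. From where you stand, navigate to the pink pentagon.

turn left 91°, forward 1.8 m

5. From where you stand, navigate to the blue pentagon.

turn left 121°, forward 2.5 m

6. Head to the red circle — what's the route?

turn left 154°, forward 5.1 m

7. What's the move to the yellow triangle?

turn right 111°, forward 2.4 m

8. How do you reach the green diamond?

turn left 42°, forward 1.6 m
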